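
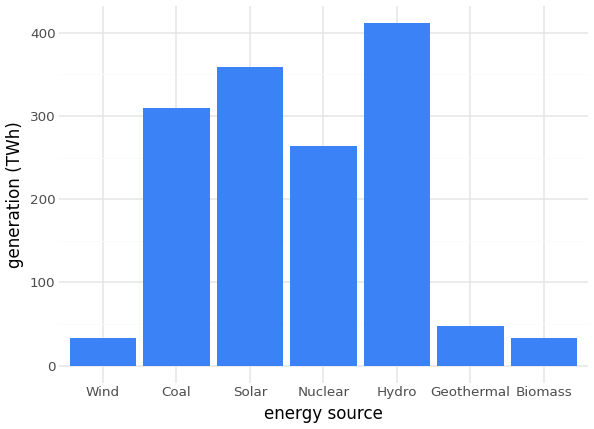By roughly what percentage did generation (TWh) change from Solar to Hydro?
≈ +14.3%

Solar ≈ 350, Hydro ≈ 400; (400 − 350) / 350 ≈ +14.3%.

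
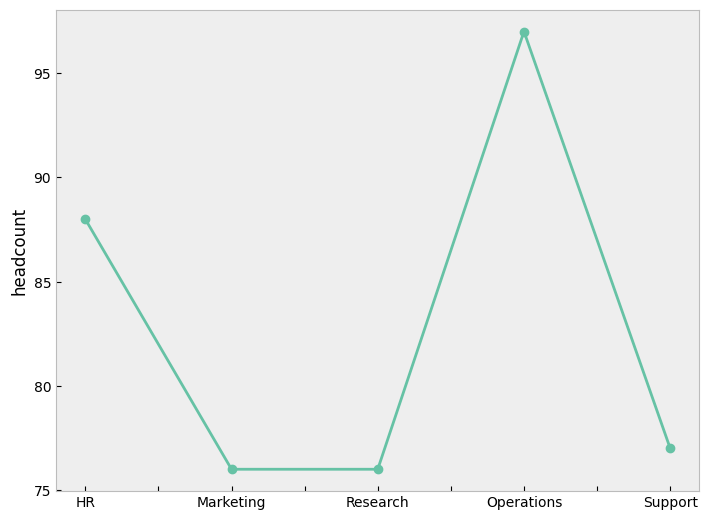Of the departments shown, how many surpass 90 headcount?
Above 90: Operations.

1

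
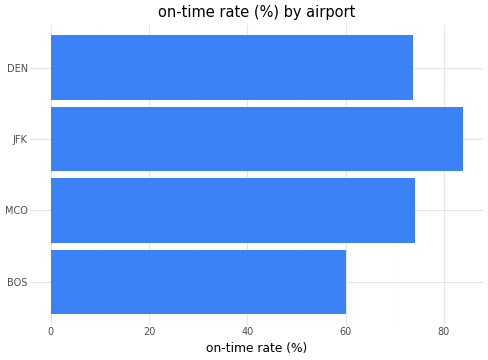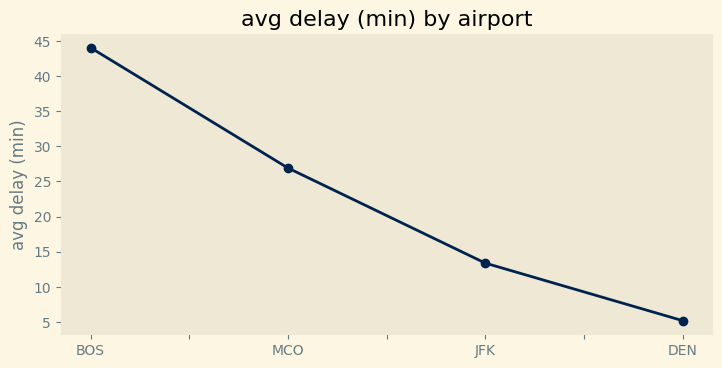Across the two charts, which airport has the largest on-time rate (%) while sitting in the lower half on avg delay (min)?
JFK

Chart 2 median avg delay (min) ≈ 20; below-median airports: JFK, DEN. Among those, JFK has the highest on-time rate (%) (≈ 80).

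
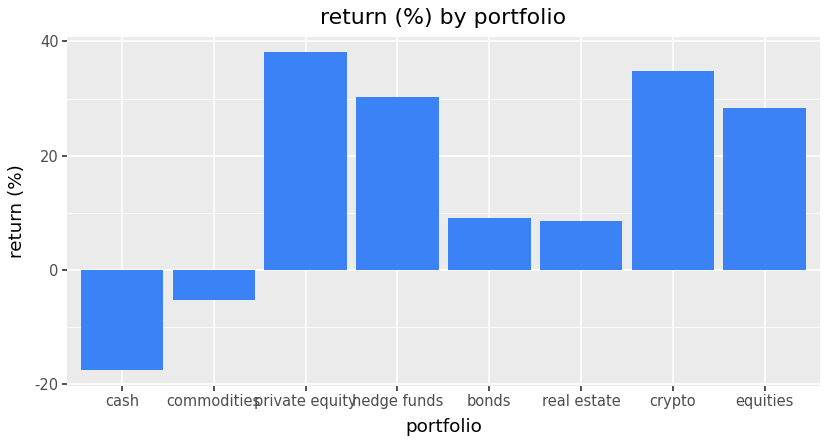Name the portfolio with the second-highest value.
crypto

Top 3: private equity ≈ 40, crypto ≈ 35, hedge funds ≈ 30.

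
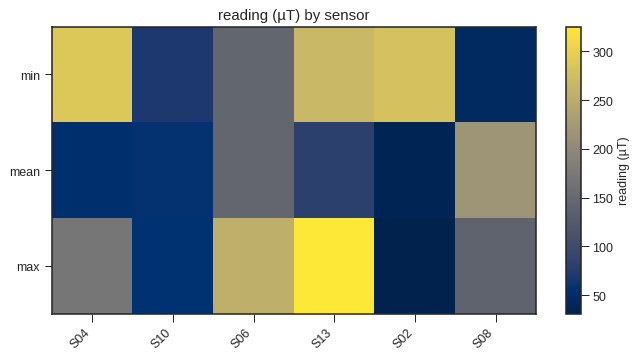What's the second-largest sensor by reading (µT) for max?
S06

Top 3 for max: S13 ≈ 325, S06 ≈ 250, S04 ≈ 175.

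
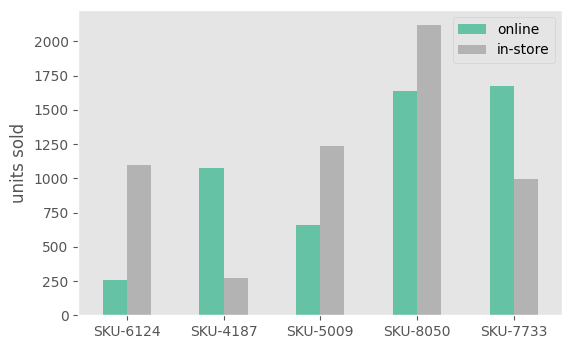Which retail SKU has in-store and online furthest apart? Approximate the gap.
SKU-6124: in-store ≈ 1200, online ≈ 200 → gap ≈ 1000. Next-largest (SKU-4187) is only ≈ 800.

SKU-6124, ≈ 1000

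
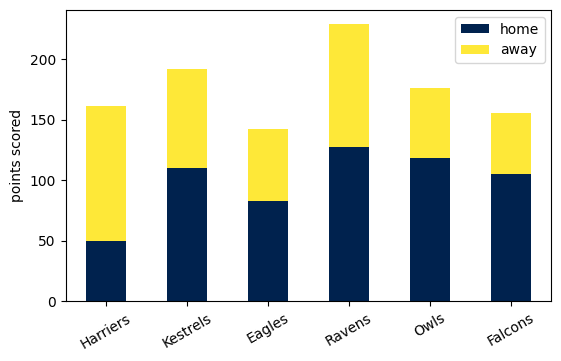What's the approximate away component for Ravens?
≈ 100

away top ≈ 220, bottom ≈ 120; segment ≈ 100.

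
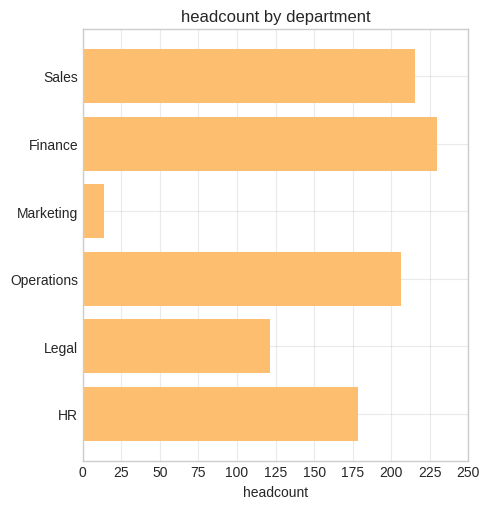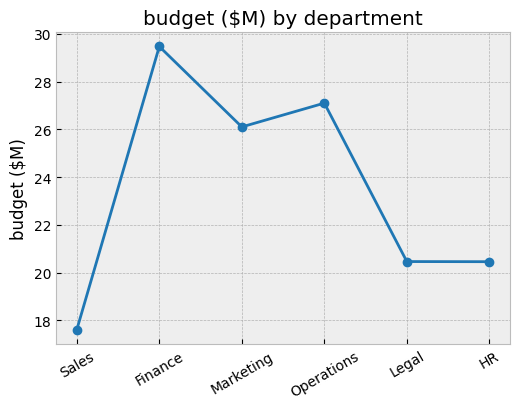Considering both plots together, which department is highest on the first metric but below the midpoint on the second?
Chart 2 median budget ($M) ≈ 25; below-median departments: Sales, Legal, HR. Among those, Sales has the highest headcount (≈ 225).

Sales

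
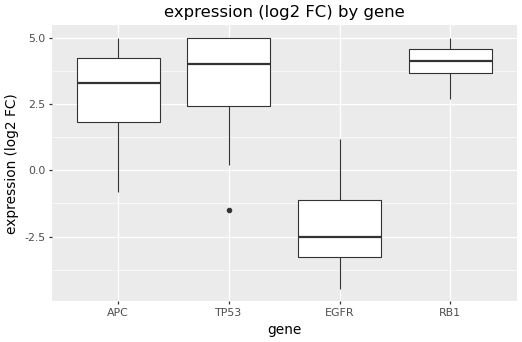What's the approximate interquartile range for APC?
Q3 ≈ 4, Q1 ≈ 2; IQR ≈ 2.

≈ 2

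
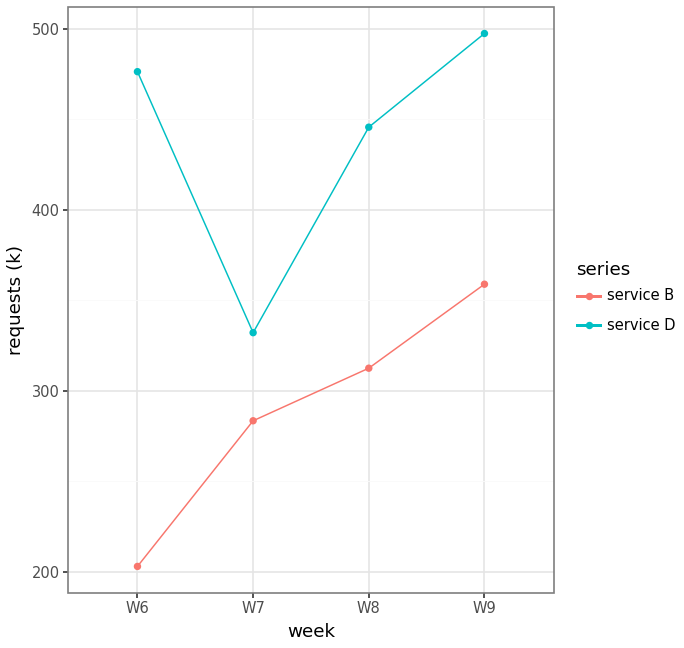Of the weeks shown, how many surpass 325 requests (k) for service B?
Above 325: W9.

1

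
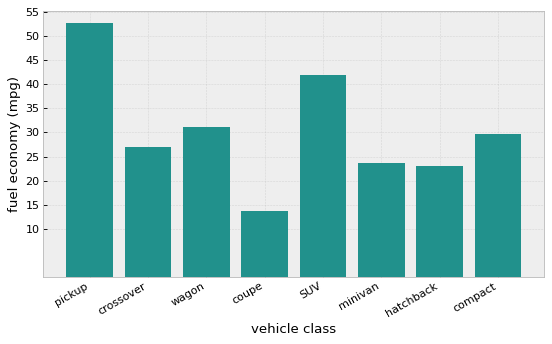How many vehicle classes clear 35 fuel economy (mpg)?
Above 35: pickup, SUV.

2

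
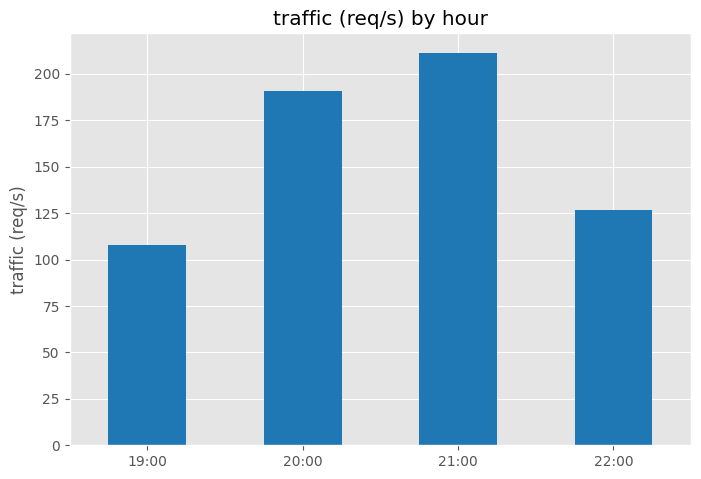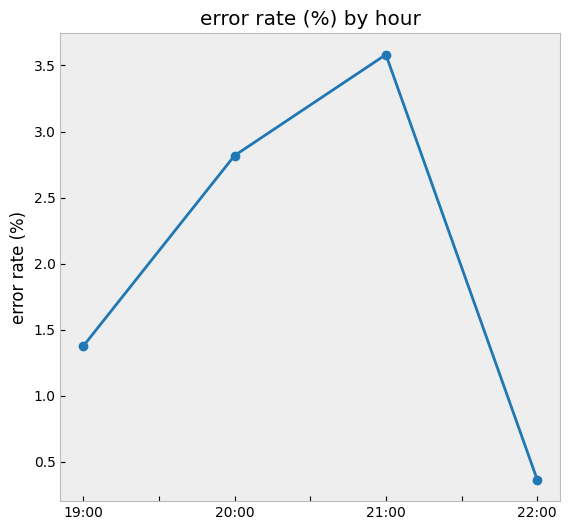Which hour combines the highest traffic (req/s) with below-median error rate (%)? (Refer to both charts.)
Chart 2 median error rate (%) ≈ 2; below-median hours: 19:00, 22:00. Among those, 22:00 has the highest traffic (req/s) (≈ 120).

22:00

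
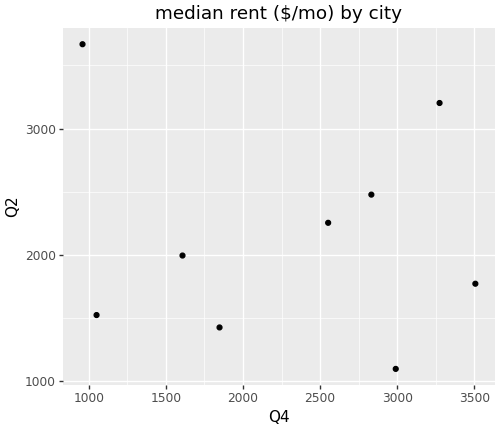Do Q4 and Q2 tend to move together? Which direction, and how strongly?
no clear correlation

Points are roughly uncorrelated; weak (|r| ≈ 0.1).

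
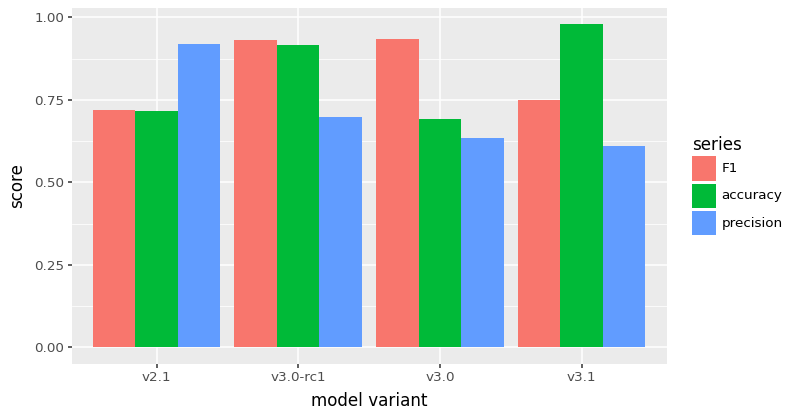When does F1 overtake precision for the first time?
v2.1: F1 ≈ 0.7 vs precision ≈ 0.9 (not yet); v3.0-rc1: F1 ≈ 0.9 vs precision ≈ 0.7 (first crossover).

v3.0-rc1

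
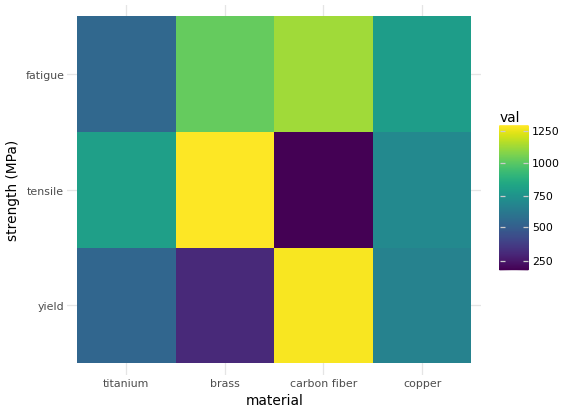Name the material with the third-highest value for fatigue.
Top 4 for fatigue: carbon fiber ≈ 1100, brass ≈ 1000, copper ≈ 800, titanium ≈ 500.

copper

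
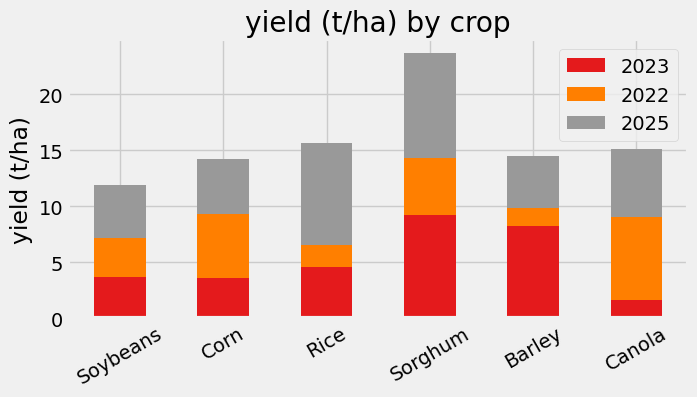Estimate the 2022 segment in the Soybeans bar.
2022 top ≈ 8, bottom ≈ 4; segment ≈ 4.

≈ 4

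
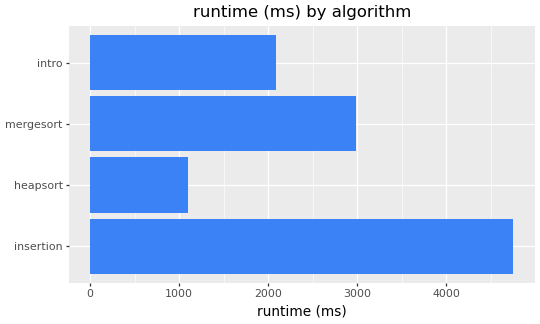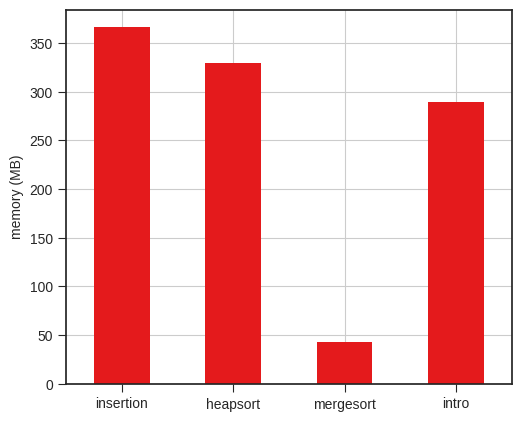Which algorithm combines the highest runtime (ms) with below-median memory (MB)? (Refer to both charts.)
Chart 2 median memory (MB) ≈ 300; below-median algorithms: mergesort, intro. Among those, mergesort has the highest runtime (ms) (≈ 3000).

mergesort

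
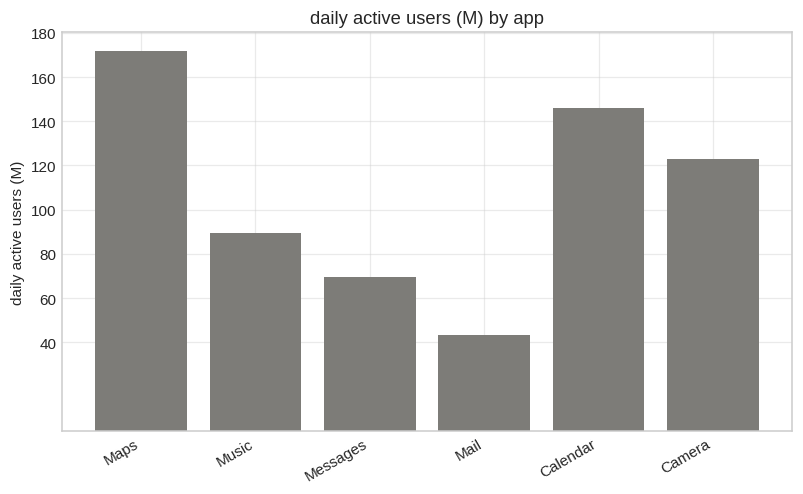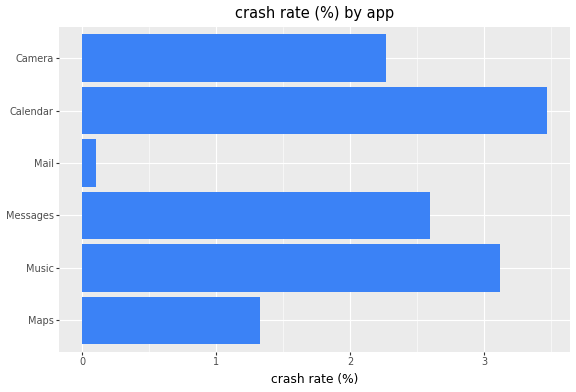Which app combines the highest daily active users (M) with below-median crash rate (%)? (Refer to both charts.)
Chart 2 median crash rate (%) ≈ 2.5; below-median apps: Maps, Mail, Camera. Among those, Maps has the highest daily active users (M) (≈ 180).

Maps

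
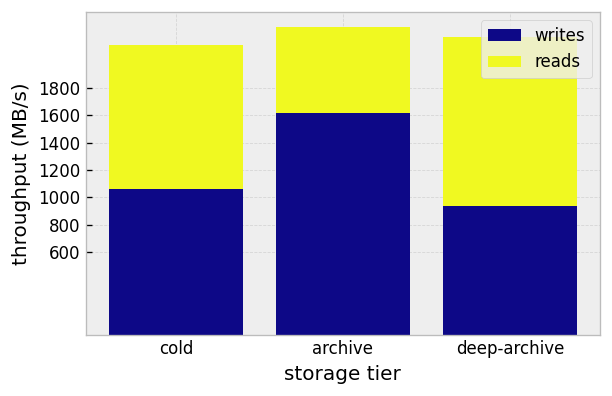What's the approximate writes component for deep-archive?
writes top ≈ 1000, bottom ≈ 0; segment ≈ 1000.

≈ 1000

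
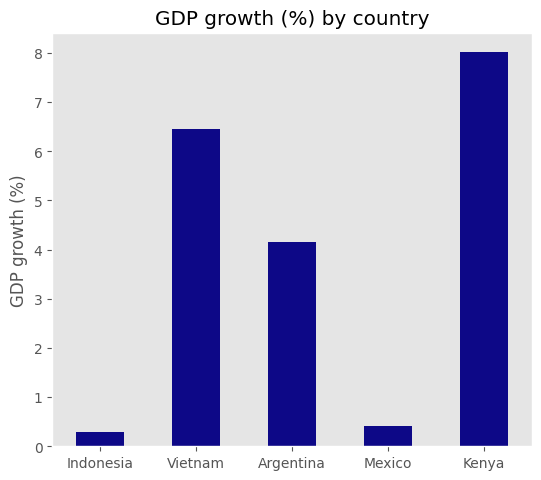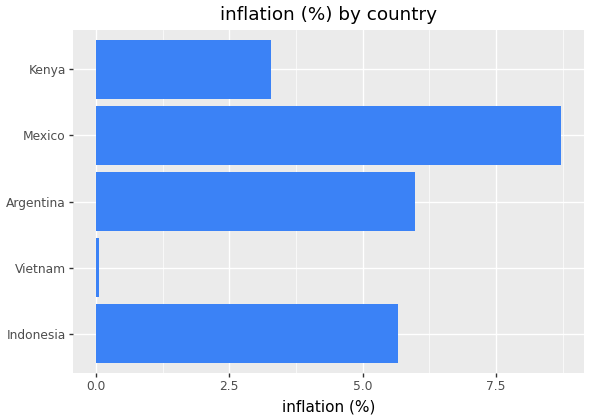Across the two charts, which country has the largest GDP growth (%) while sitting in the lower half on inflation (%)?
Chart 2 median inflation (%) ≈ 6; below-median countries: Vietnam, Kenya. Among those, Kenya has the highest GDP growth (%) (≈ 8).

Kenya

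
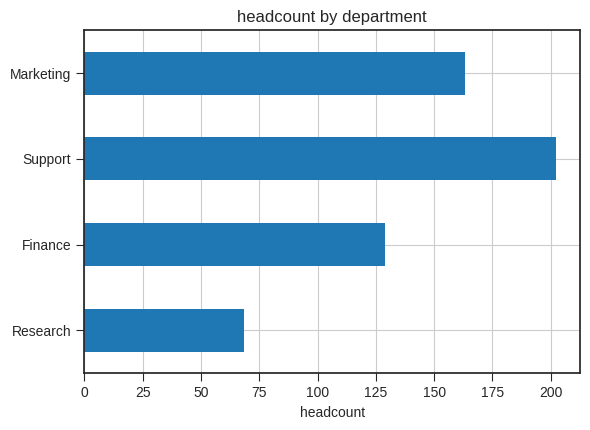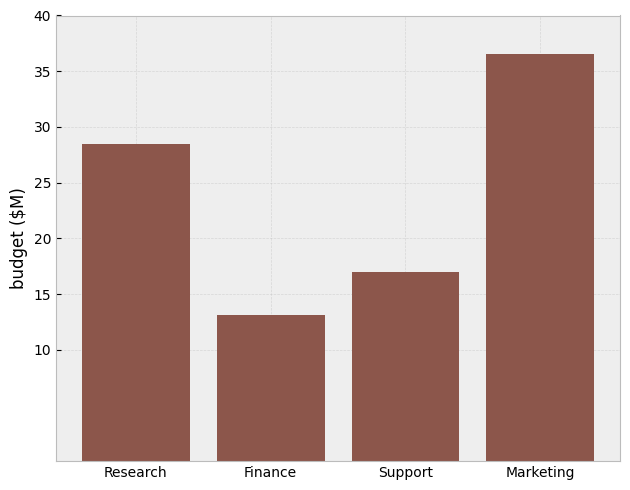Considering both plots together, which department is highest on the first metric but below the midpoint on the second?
Chart 2 median budget ($M) ≈ 25; below-median departments: Finance, Support. Among those, Support has the highest headcount (≈ 200).

Support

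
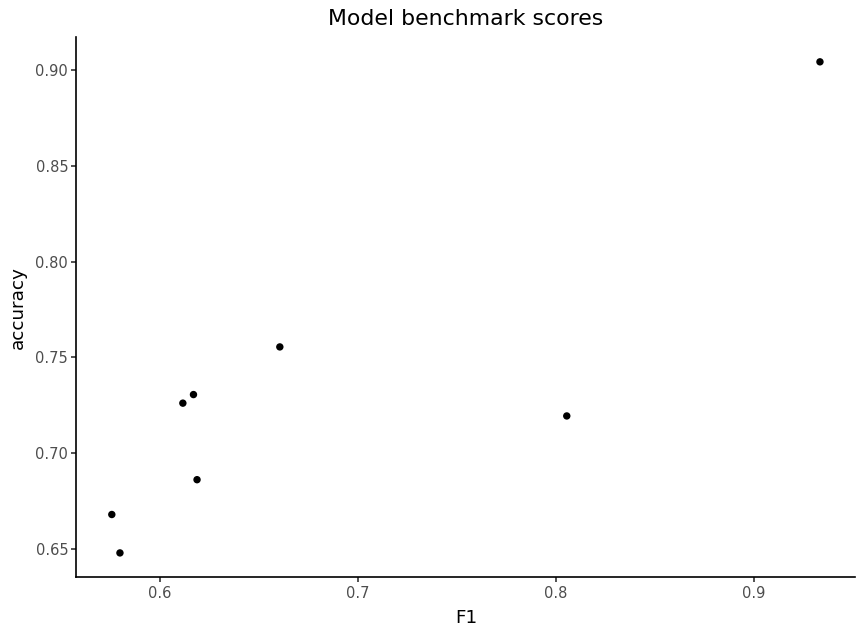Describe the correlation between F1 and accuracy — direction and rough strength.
Points are positively correlated; strong (|r| ≈ 0.9).

positive, strong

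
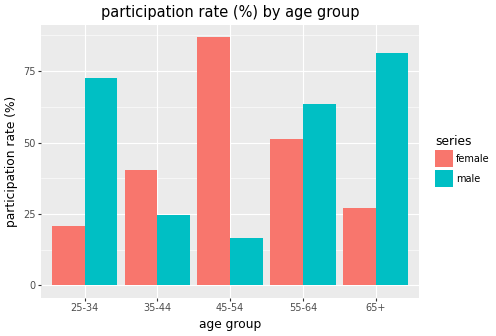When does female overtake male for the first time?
25-34: female ≈ 20 vs male ≈ 70 (not yet); 35-44: female ≈ 40 vs male ≈ 20 (first crossover).

35-44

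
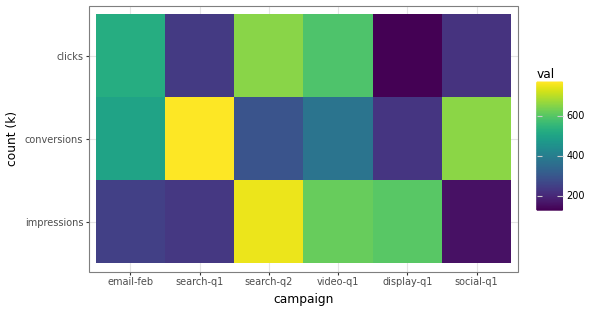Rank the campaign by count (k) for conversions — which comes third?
Top 4 for conversions: search-q1 ≈ 800, social-q1 ≈ 700, email-feb ≈ 500, video-q1 ≈ 400.

email-feb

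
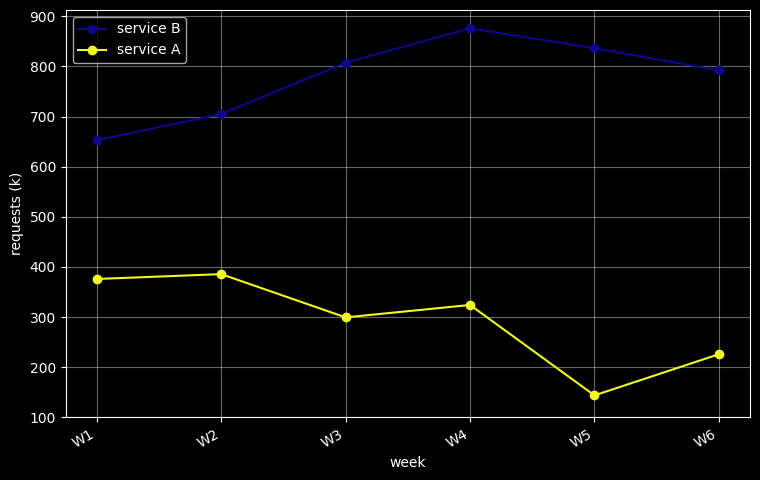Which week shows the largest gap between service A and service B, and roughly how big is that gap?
W5, ≈ 700 k

W5: service A ≈ 100, service B ≈ 800 → gap ≈ 700. Next-largest (W6) is only ≈ 600.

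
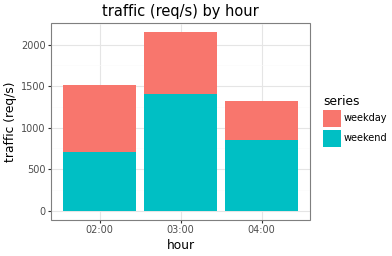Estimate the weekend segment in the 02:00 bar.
≈ 800

weekend top ≈ 800, bottom ≈ 0; segment ≈ 800.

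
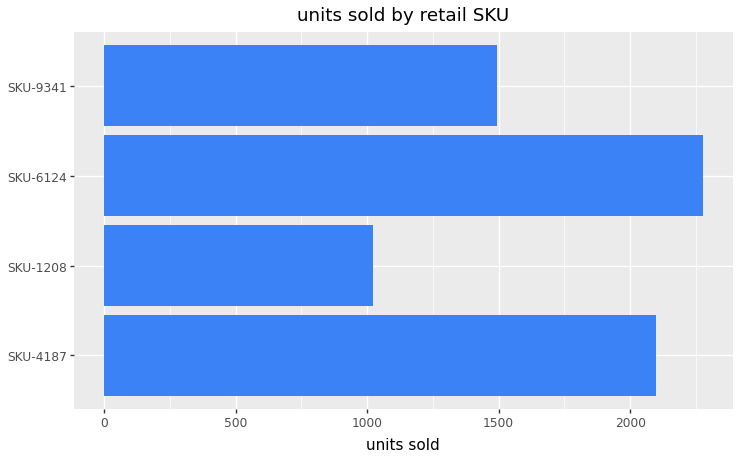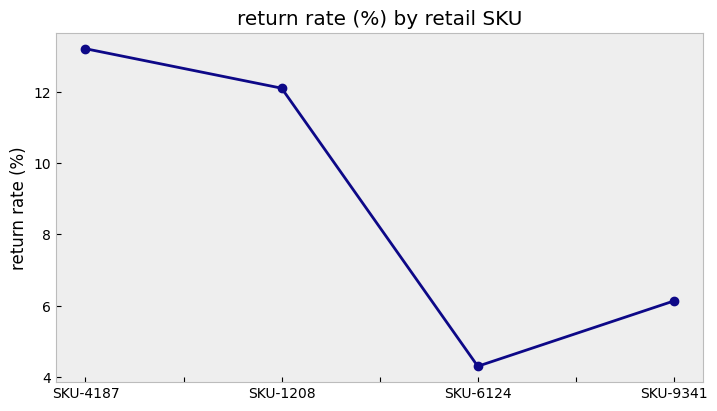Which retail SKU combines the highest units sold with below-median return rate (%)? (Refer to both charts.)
SKU-6124

Chart 2 median return rate (%) ≈ 10; below-median retail SKUs: SKU-6124, SKU-9341. Among those, SKU-6124 has the highest units sold (≈ 2500).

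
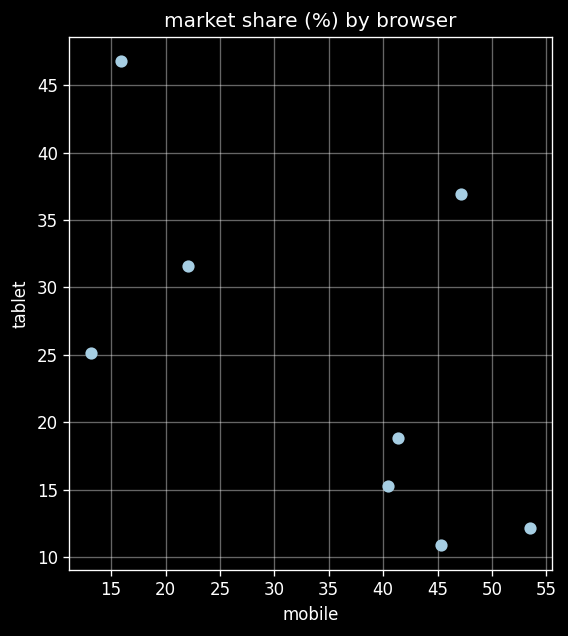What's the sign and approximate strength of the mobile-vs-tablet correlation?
Points are negatively correlated; moderate (|r| ≈ 0.6).

negative, moderate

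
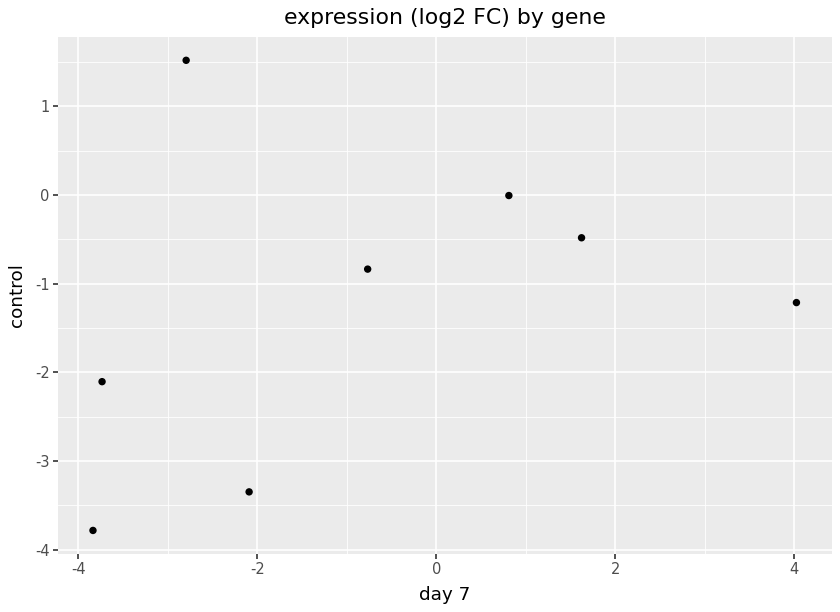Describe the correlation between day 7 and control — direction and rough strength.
Points are positively correlated; weak (|r| ≈ 0.3).

positive, weak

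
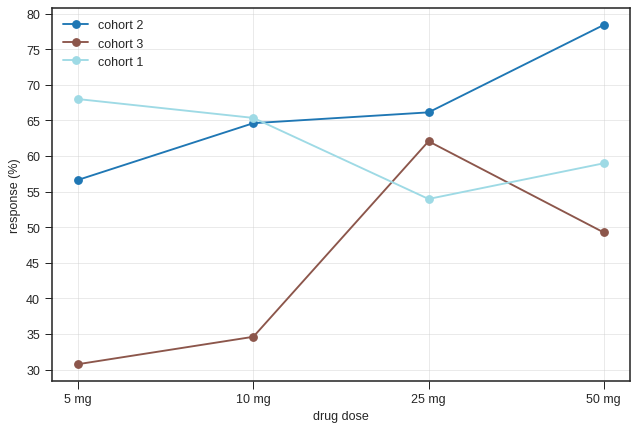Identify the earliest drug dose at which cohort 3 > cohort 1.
25 mg

10 mg: cohort 3 ≈ 35 vs cohort 1 ≈ 65 (not yet); 25 mg: cohort 3 ≈ 60 vs cohort 1 ≈ 55 (first crossover).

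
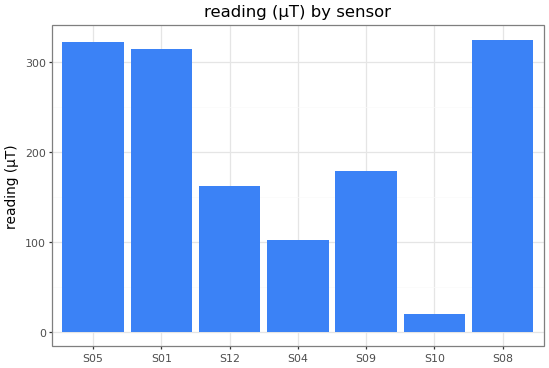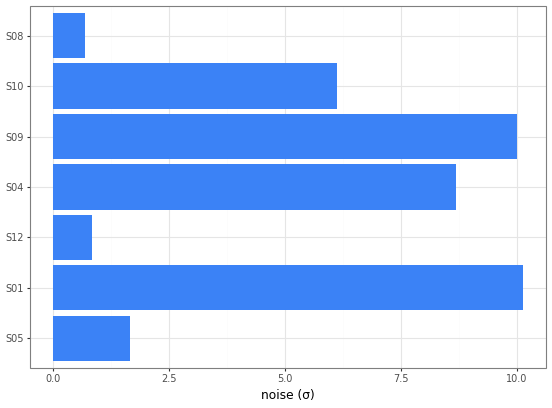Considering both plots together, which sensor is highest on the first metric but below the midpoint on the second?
S08

Chart 2 median noise (σ) ≈ 6; below-median sensors: S05, S12, S08. Among those, S08 has the highest reading (µT) (≈ 350).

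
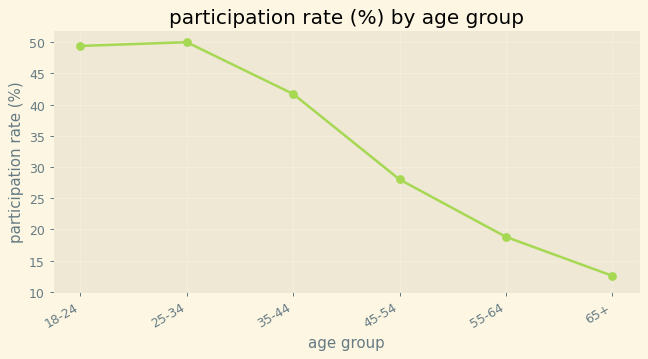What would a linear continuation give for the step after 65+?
≈ 7.5

Last three: 30, 20, 15 → slope ≈ -7.5/step → next ≈ 7.5.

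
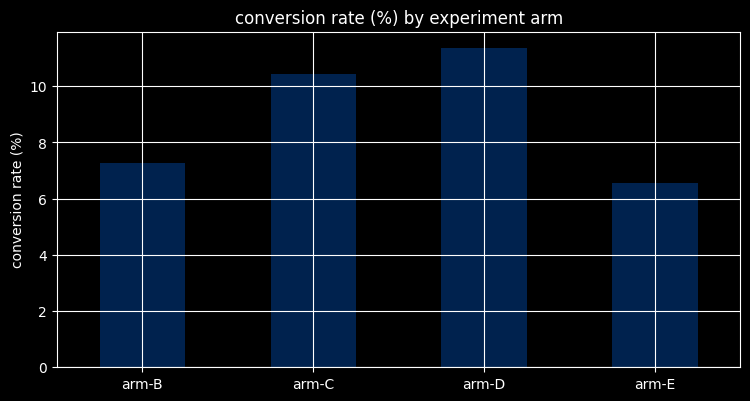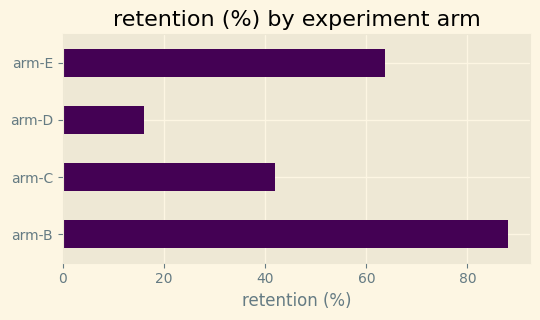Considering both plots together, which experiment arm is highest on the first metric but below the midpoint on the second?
Chart 2 median retention (%) ≈ 50; below-median experiment arms: arm-C, arm-D. Among those, arm-D has the highest conversion rate (%) (≈ 12).

arm-D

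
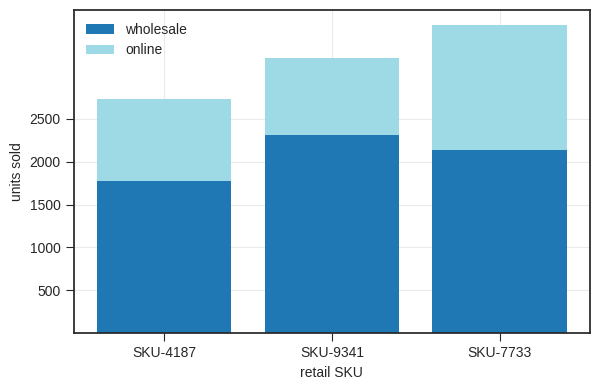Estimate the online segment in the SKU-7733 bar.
online top ≈ 3500, bottom ≈ 2000; segment ≈ 1500.

≈ 1500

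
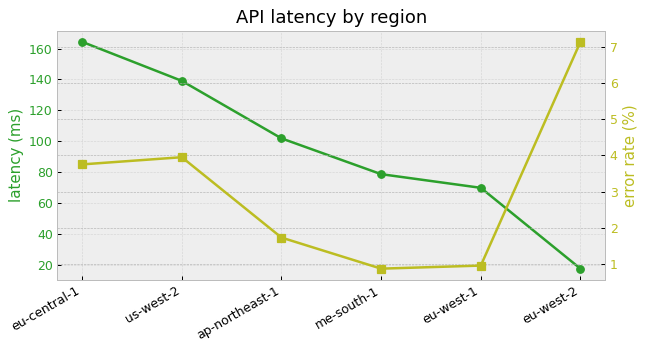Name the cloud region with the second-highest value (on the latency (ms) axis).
Top 3 (on the latency (ms) axis): eu-central-1 ≈ 160, us-west-2 ≈ 140, ap-northeast-1 ≈ 100.

us-west-2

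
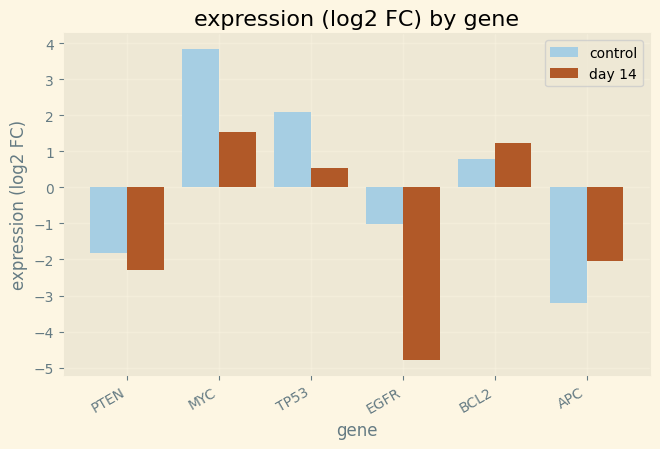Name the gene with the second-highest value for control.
TP53

Top 3 for control: MYC ≈ 4, TP53 ≈ 2, BCL2 ≈ 1.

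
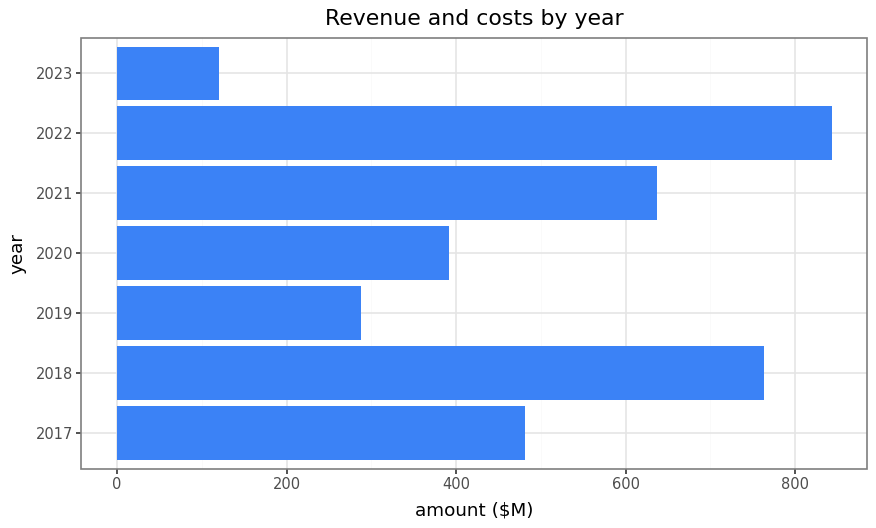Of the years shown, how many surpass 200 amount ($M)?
6

Above 200: 2017, 2018, 2019, 2020, 2021, 2022.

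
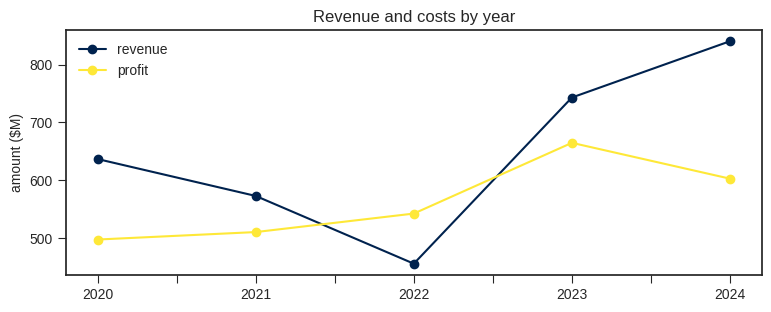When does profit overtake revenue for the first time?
2022

2021: profit ≈ 500 vs revenue ≈ 550 (not yet); 2022: profit ≈ 550 vs revenue ≈ 450 (first crossover).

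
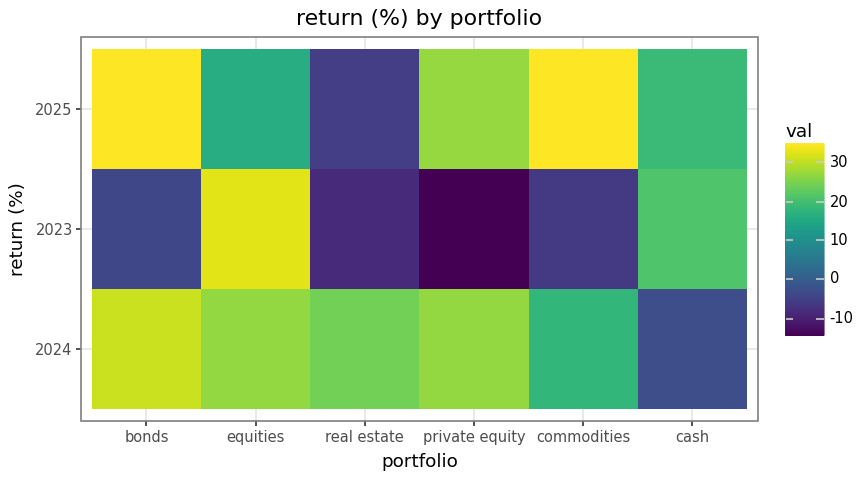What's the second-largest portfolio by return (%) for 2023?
Top 3 for 2023: equities ≈ 35, cash ≈ 20, bonds ≈ -5.

cash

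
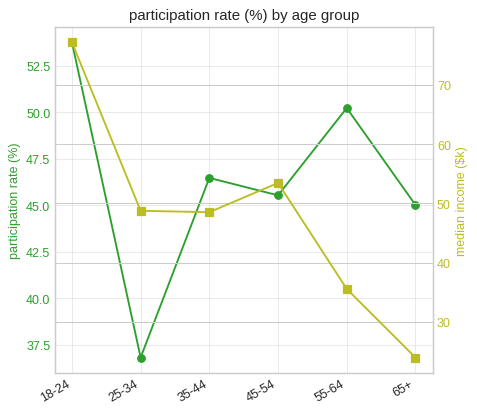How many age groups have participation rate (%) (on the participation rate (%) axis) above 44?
5

Above 44: 18-24, 35-44, 45-54, 55-64, 65+.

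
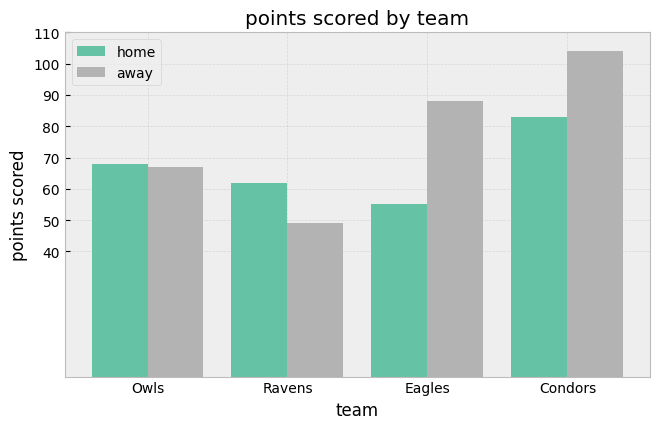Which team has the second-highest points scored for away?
Eagles

Top 3 for away: Condors ≈ 100, Eagles ≈ 90, Owls ≈ 70.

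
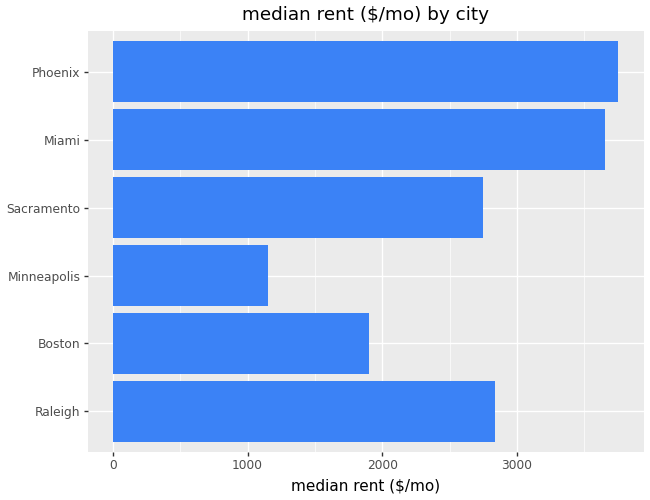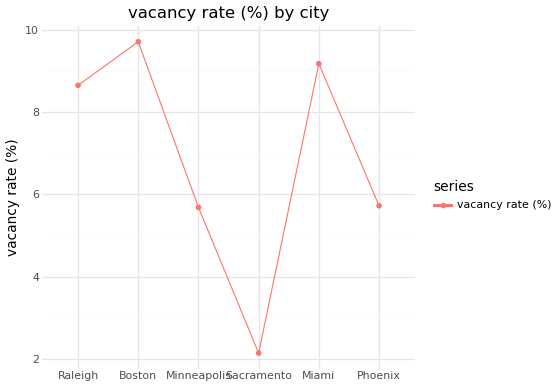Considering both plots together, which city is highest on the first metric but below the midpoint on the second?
Phoenix

Chart 2 median vacancy rate (%) ≈ 7; below-median cities: Minneapolis, Sacramento, Phoenix. Among those, Phoenix has the highest median rent ($/mo) (≈ 4000).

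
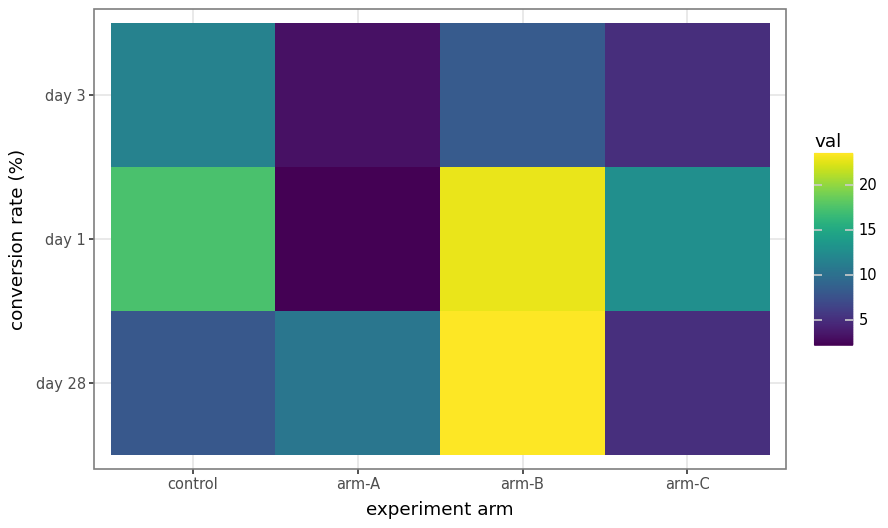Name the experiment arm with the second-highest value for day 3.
Top 3 for day 3: control ≈ 12, arm-B ≈ 8, arm-C ≈ 4.

arm-B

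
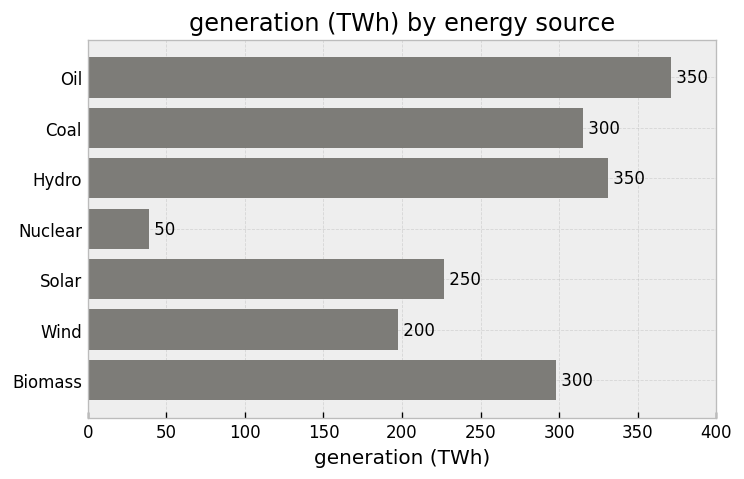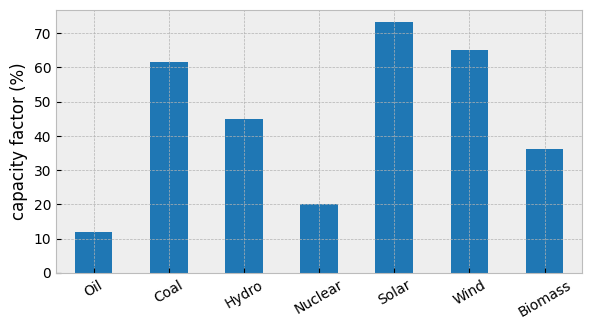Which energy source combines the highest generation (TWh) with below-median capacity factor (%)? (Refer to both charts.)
Chart 2 median capacity factor (%) ≈ 50; below-median energy sources: Oil, Nuclear, Biomass. Among those, Oil has the highest generation (TWh) (≈ 350).

Oil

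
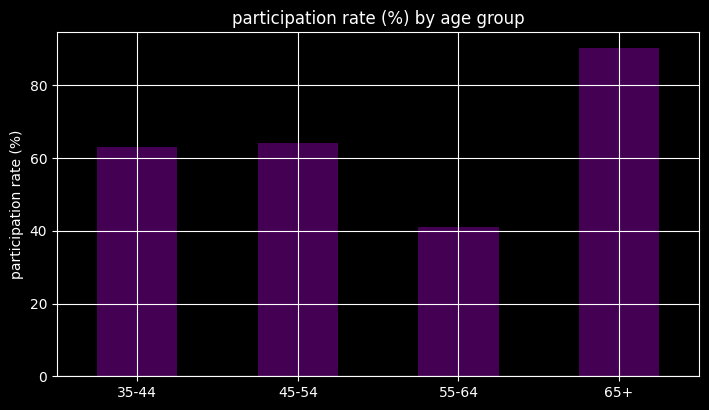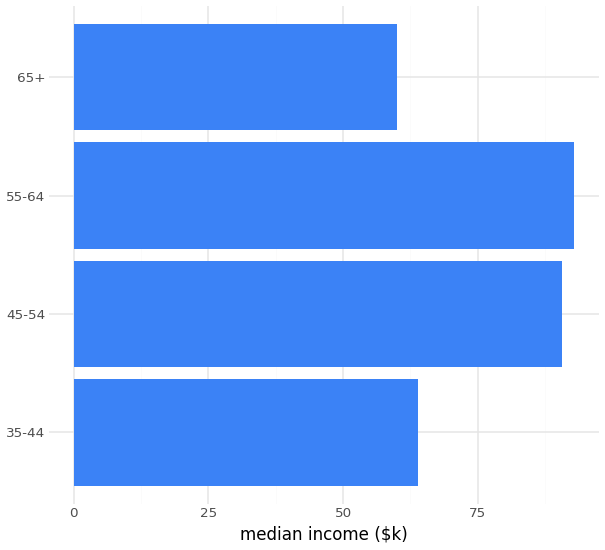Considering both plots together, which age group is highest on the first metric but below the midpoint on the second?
Chart 2 median median income ($k) ≈ 80; below-median age groups: 35-44, 65+. Among those, 65+ has the highest participation rate (%) (≈ 90).

65+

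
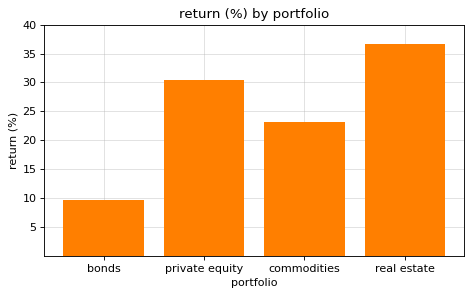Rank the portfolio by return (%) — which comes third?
commodities

Top 4: real estate ≈ 35, private equity ≈ 30, commodities ≈ 25, bonds ≈ 10.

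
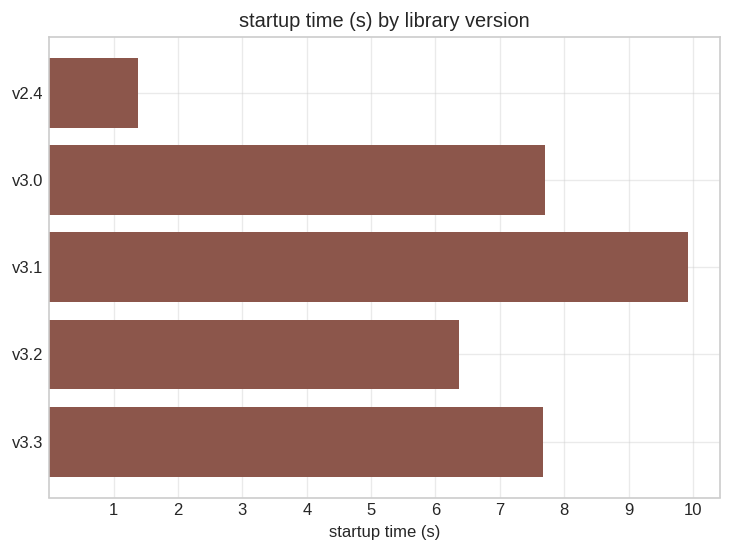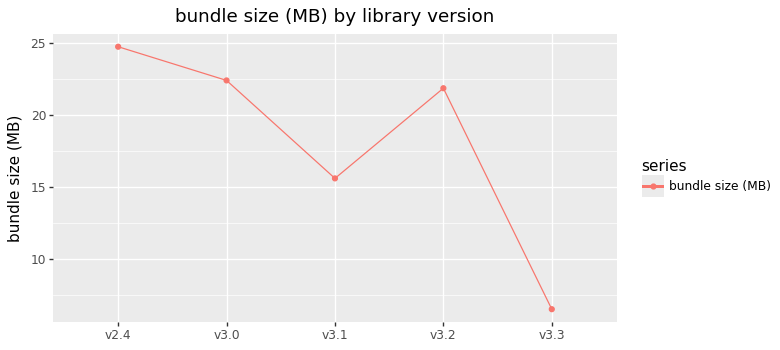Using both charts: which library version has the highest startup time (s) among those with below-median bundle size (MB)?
v3.1

Chart 2 median bundle size (MB) ≈ 20; below-median library versions: v3.1, v3.3. Among those, v3.1 has the highest startup time (s) (≈ 10).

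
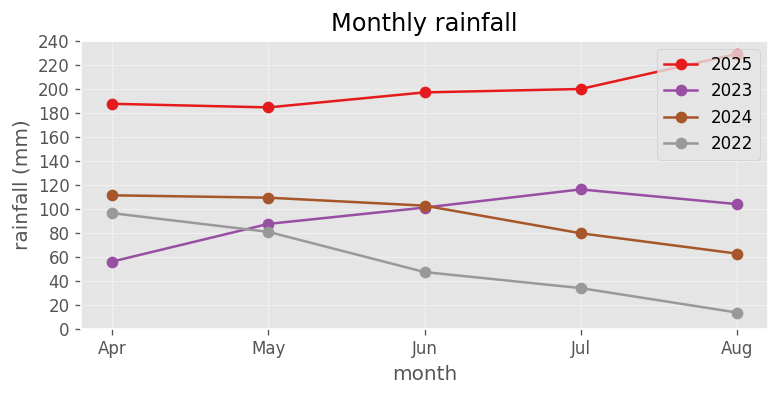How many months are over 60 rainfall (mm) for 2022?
2

Above 60: Apr, May.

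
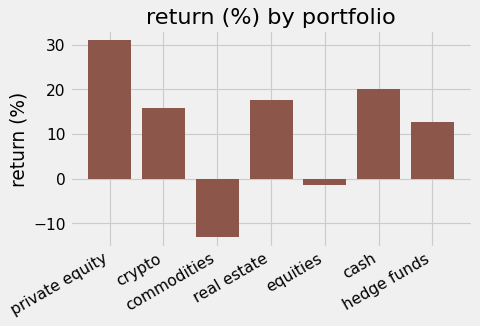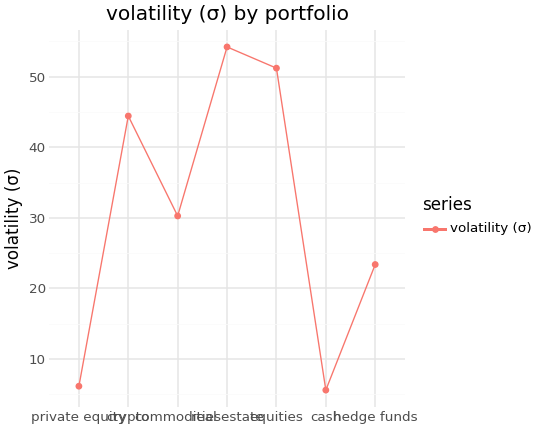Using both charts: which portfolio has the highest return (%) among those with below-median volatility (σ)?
Chart 2 median volatility (σ) ≈ 30; below-median portfolios: private equity, cash, hedge funds. Among those, private equity has the highest return (%) (≈ 30).

private equity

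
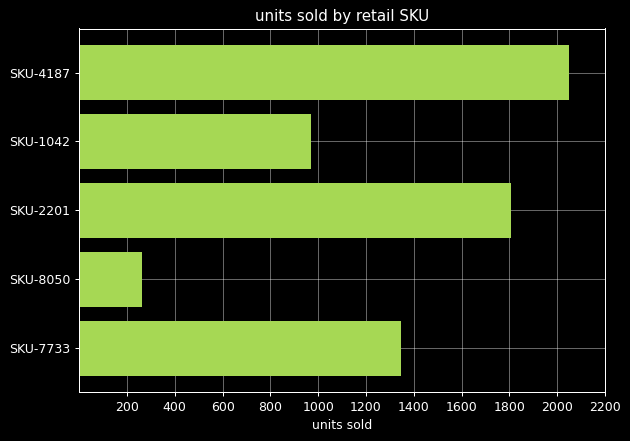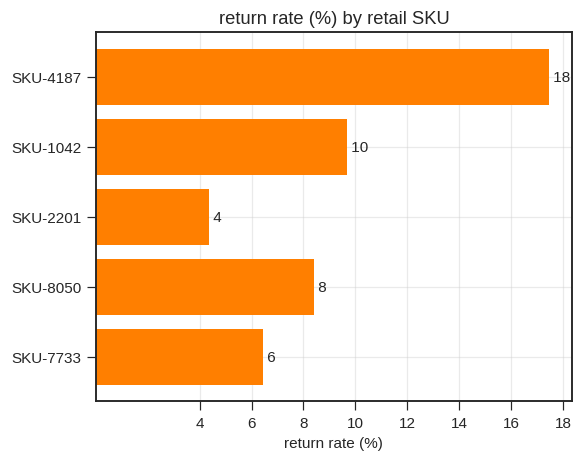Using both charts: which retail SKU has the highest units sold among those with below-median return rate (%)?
Chart 2 median return rate (%) ≈ 8; below-median retail SKUs: SKU-2201, SKU-7733. Among those, SKU-2201 has the highest units sold (≈ 1800).

SKU-2201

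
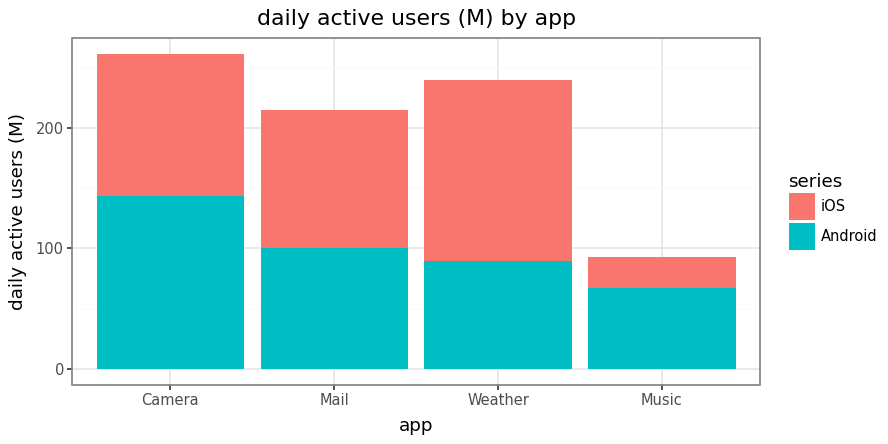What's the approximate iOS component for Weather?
≈ 150

iOS top ≈ 250, bottom ≈ 100; segment ≈ 150.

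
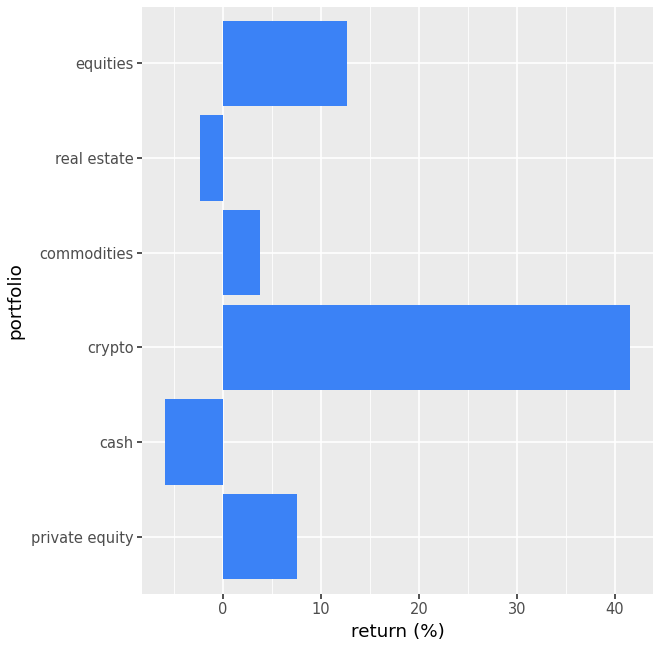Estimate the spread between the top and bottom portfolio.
Max crypto ≈ 40, min cash ≈ -5; range ≈ 45.

≈ 45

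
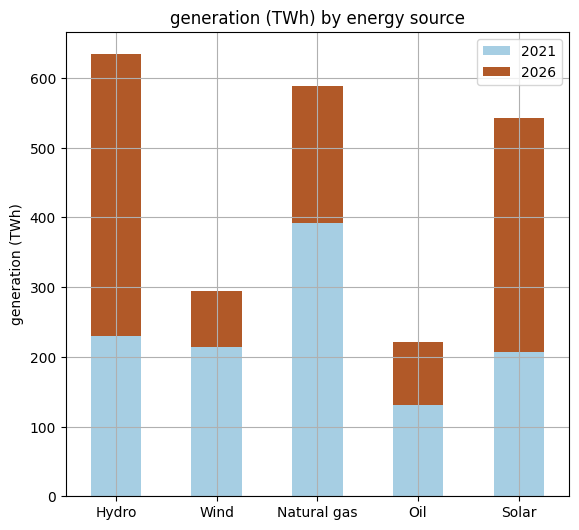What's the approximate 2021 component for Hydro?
≈ 200

2021 top ≈ 200, bottom ≈ 0; segment ≈ 200.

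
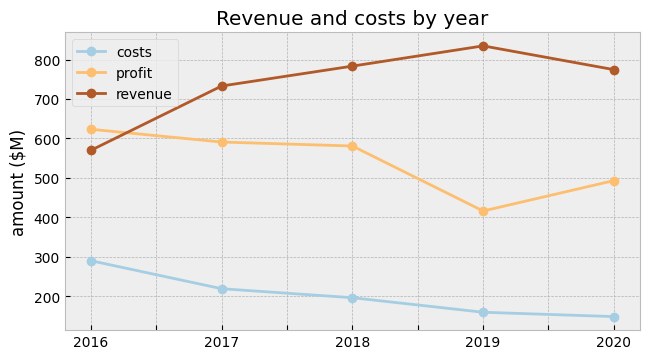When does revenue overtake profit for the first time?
2016: revenue ≈ 600 vs profit ≈ 600 (not yet); 2017: revenue ≈ 700 vs profit ≈ 600 (first crossover).

2017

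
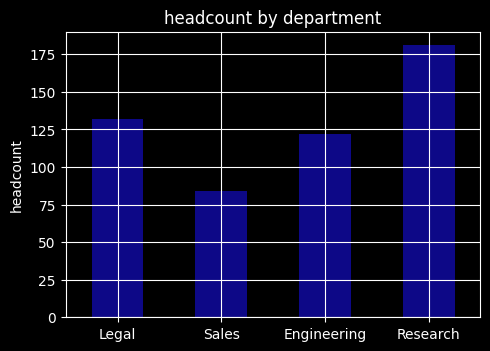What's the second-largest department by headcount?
Legal

Top 3: Research ≈ 180, Legal ≈ 140, Engineering ≈ 120.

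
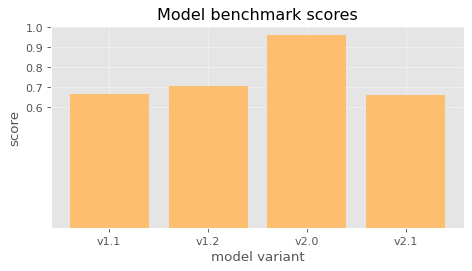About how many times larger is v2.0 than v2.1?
≈ 1.43×

v2.0 ≈ 1.0, v2.1 ≈ 0.7; 1.0/0.7 ≈ 1.43.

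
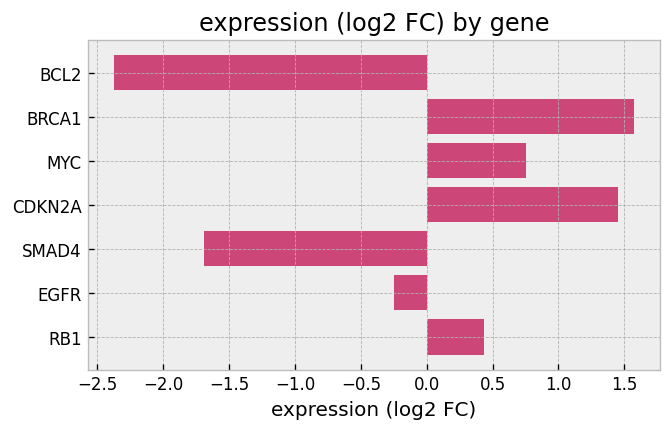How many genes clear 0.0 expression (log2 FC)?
4

Above 0.0: BRCA1, MYC, CDKN2A, RB1.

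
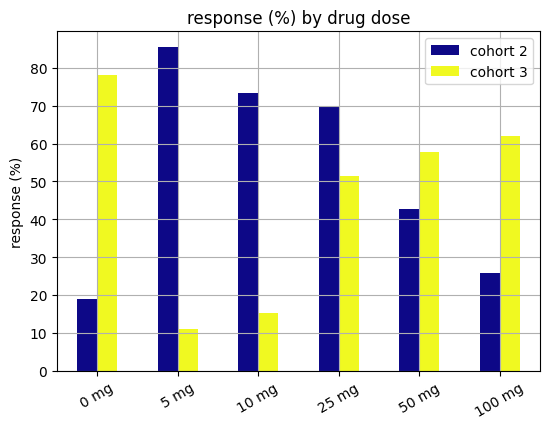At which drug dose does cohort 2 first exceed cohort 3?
0 mg: cohort 2 ≈ 20 vs cohort 3 ≈ 80 (not yet); 5 mg: cohort 2 ≈ 90 vs cohort 3 ≈ 10 (first crossover).

5 mg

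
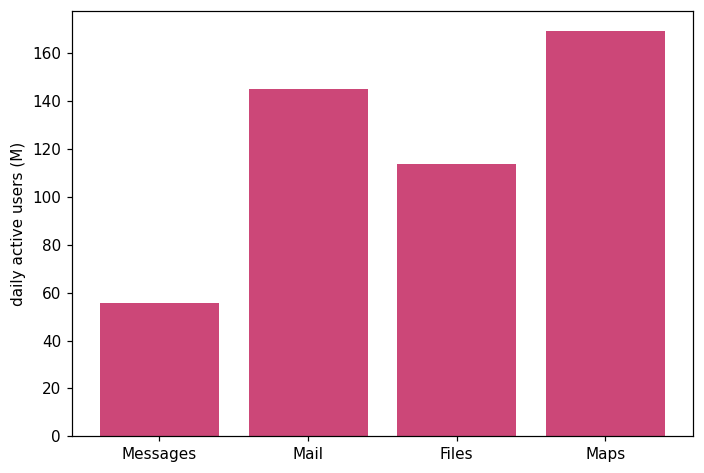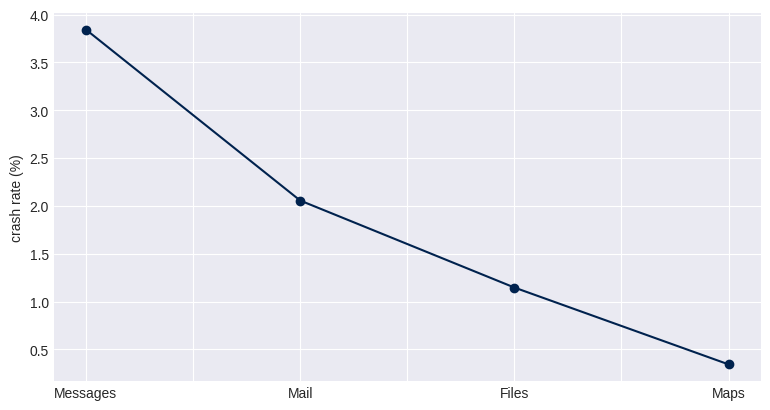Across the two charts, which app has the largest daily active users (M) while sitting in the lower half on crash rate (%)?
Chart 2 median crash rate (%) ≈ 1.5; below-median apps: Files, Maps. Among those, Maps has the highest daily active users (M) (≈ 160).

Maps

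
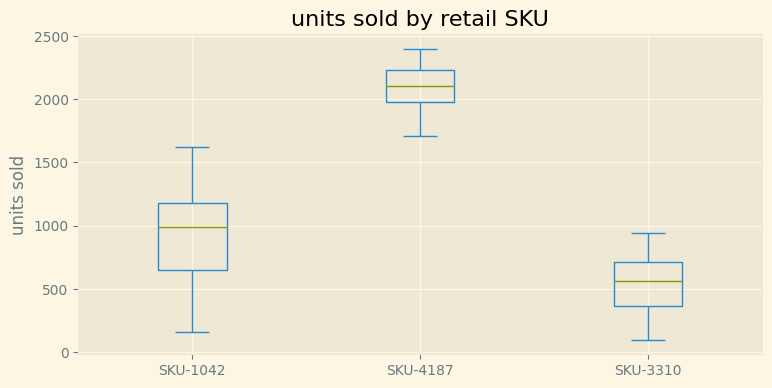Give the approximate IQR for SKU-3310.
Q3 ≈ 800, Q1 ≈ 400; IQR ≈ 400.

≈ 400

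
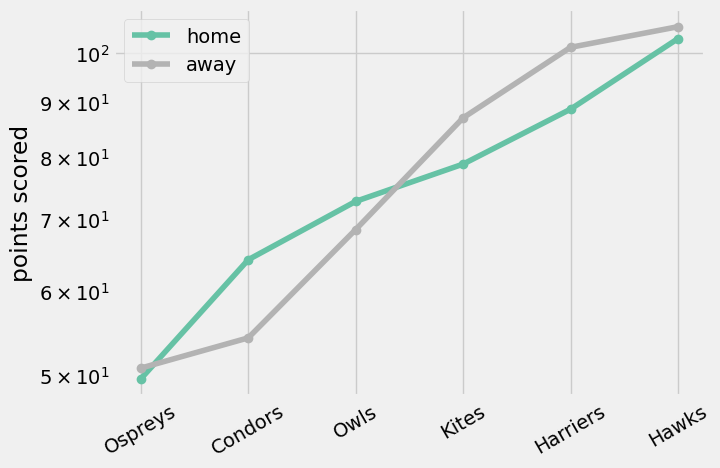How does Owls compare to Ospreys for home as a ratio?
≈ 1.5×

Owls ≈ 75, Ospreys ≈ 50; 75/50 ≈ 1.5.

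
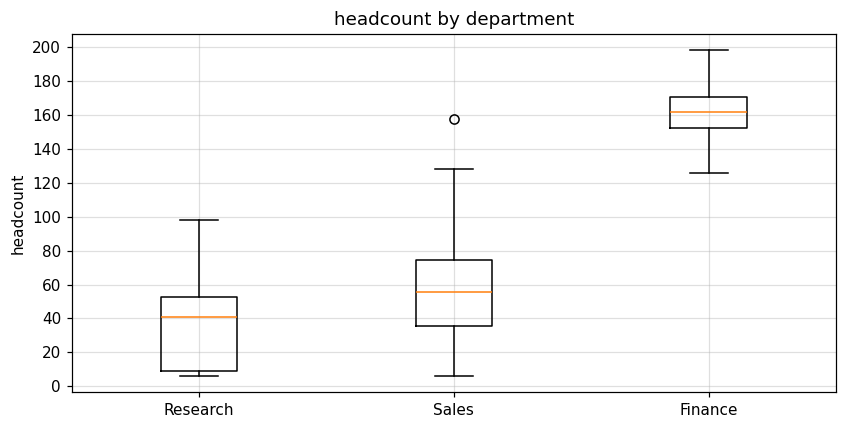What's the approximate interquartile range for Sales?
Q3 ≈ 80, Q1 ≈ 40; IQR ≈ 40.

≈ 40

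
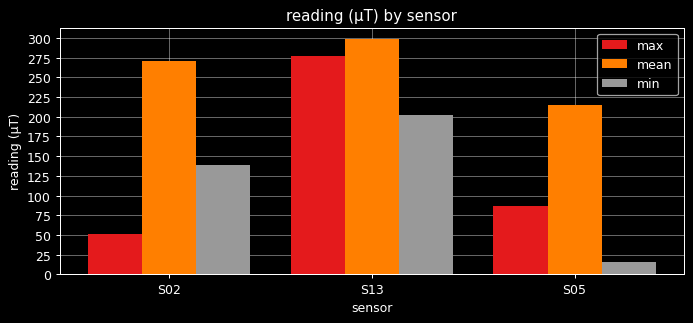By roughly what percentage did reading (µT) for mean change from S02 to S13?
S02 ≈ 275, S13 ≈ 300; (300 − 275) / 275 ≈ +9.1%.

≈ +9.1%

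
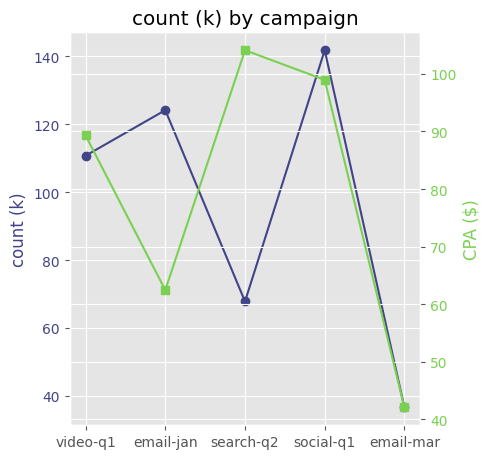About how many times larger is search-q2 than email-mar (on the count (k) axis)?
≈ 1.75×

search-q2 ≈ 70, email-mar ≈ 40; 70/40 ≈ 1.75.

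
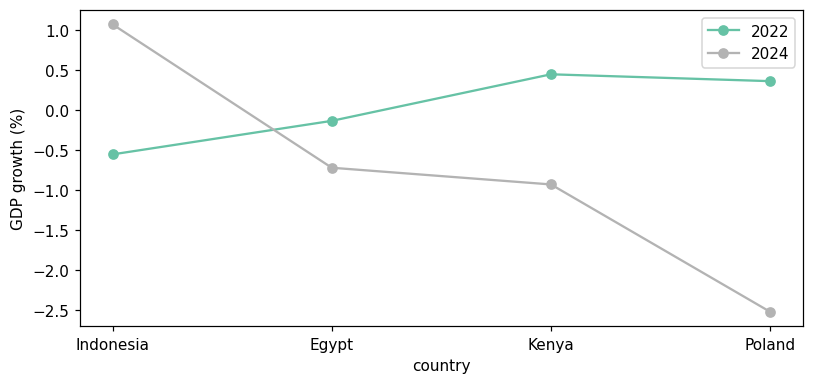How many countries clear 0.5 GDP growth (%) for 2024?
Above 0.5: Indonesia.

1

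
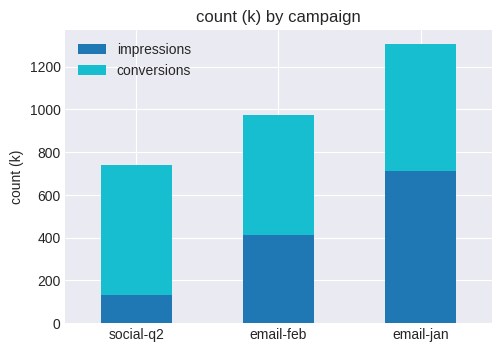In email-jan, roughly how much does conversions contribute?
conversions top ≈ 1400, bottom ≈ 800; segment ≈ 600.

≈ 600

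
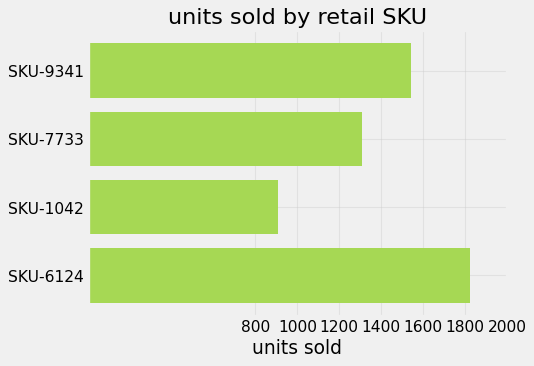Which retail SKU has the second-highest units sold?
SKU-9341

Top 3: SKU-6124 ≈ 1800, SKU-9341 ≈ 1600, SKU-7733 ≈ 1400.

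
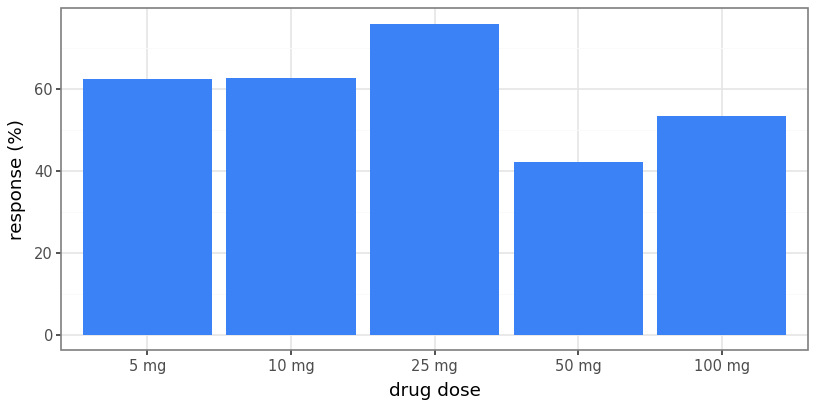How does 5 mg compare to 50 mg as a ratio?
≈ 1.5×

5 mg ≈ 60, 50 mg ≈ 40; 60/40 ≈ 1.5.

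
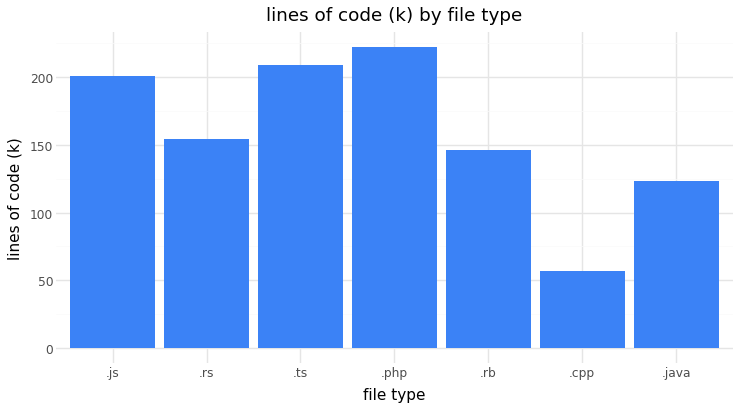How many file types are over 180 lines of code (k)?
3

Above 180: .js, .ts, .php.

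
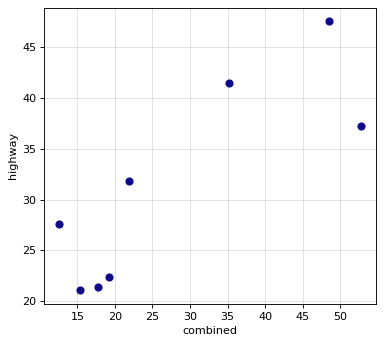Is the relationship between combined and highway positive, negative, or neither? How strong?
positive, strong

Points are positively correlated; strong (|r| ≈ 0.8).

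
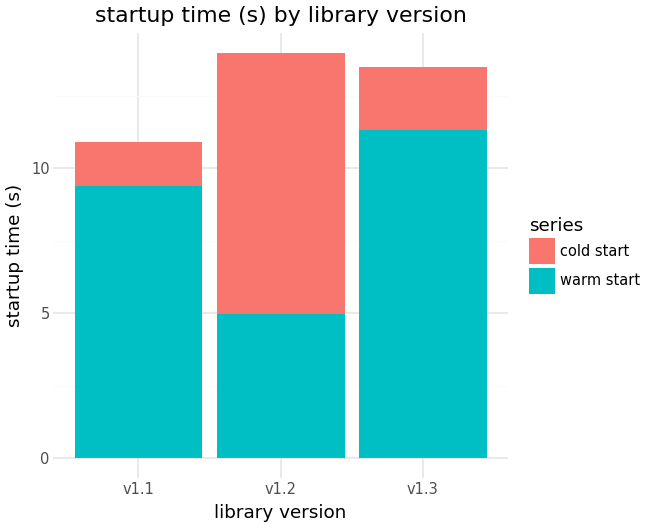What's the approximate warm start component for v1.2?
≈ 4

warm start top ≈ 4, bottom ≈ 0; segment ≈ 4.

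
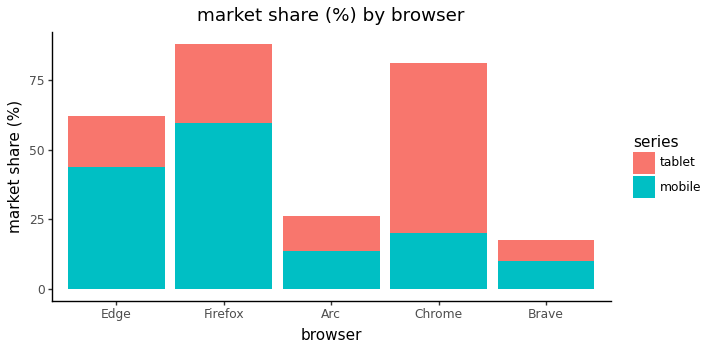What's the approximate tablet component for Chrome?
tablet top ≈ 80, bottom ≈ 20; segment ≈ 60.

≈ 60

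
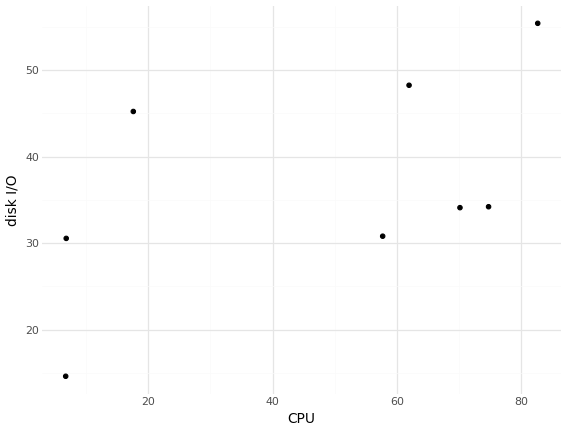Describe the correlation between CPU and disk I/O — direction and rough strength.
positive, moderate

Points are positively correlated; moderate (|r| ≈ 0.5).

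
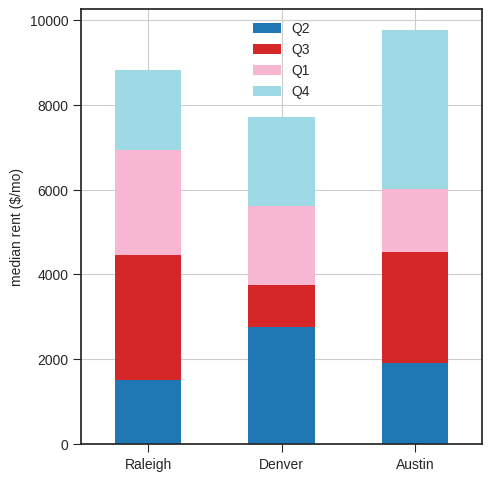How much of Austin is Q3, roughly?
Q3 top ≈ 5000, bottom ≈ 2000; segment ≈ 3000.

≈ 3000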